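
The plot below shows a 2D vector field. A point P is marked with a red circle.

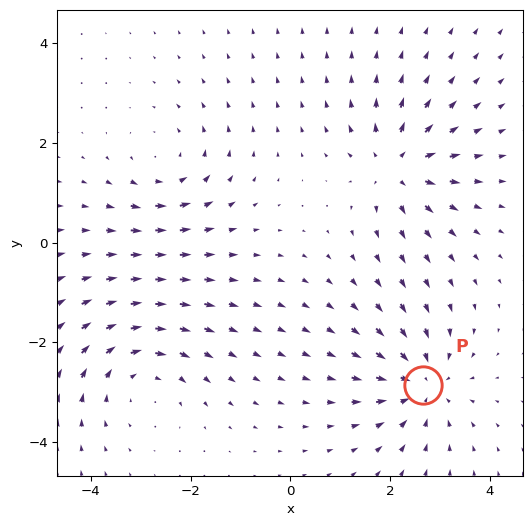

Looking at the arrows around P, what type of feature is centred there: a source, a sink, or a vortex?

sink

At P (2.7, -2.9) the arrows converge inward. Divergence about -4, curl ≈0 — negative divergence with near-zero curl is a sink.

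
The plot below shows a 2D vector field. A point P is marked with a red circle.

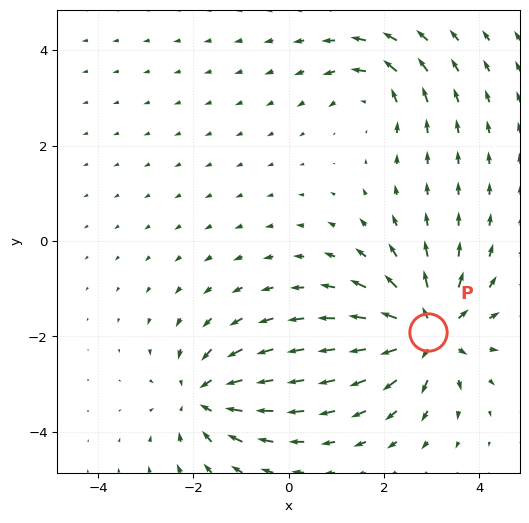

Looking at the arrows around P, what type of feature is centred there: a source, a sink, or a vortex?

source

At P (2.9, -1.9) the arrows spread outward. Divergence about +5, curl ≈0 — positive divergence with near-zero curl is a source.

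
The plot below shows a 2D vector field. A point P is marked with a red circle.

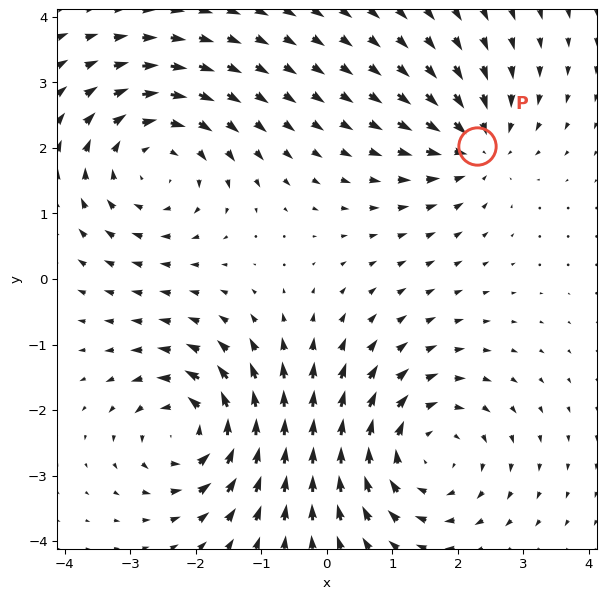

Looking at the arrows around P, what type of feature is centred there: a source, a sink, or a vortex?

sink

At P (2.3, 2.0) the arrows converge inward. Divergence about -4, curl ≈0 — negative divergence with near-zero curl is a sink.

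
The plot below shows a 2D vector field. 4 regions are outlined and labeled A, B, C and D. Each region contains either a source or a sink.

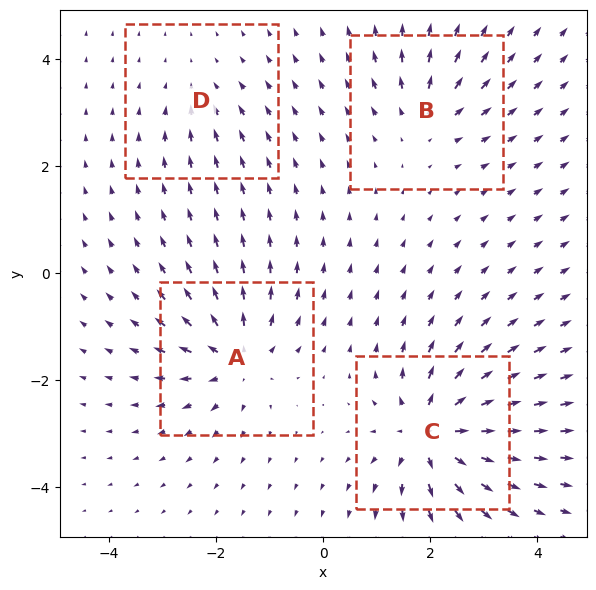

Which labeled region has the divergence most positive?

Divergence at each region's feature centre — A: about +6, B: about +4, C: about +8, D: about -3. Region C is most positive.

C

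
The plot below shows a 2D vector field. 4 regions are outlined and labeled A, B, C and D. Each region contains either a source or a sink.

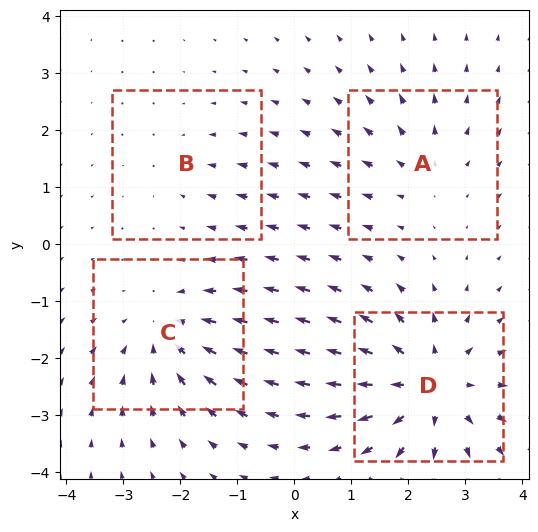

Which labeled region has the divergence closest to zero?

Divergence at each region's feature centre — A: about +3, B: about -2, C: about -4, D: about +6. Region B is closest to zero.

B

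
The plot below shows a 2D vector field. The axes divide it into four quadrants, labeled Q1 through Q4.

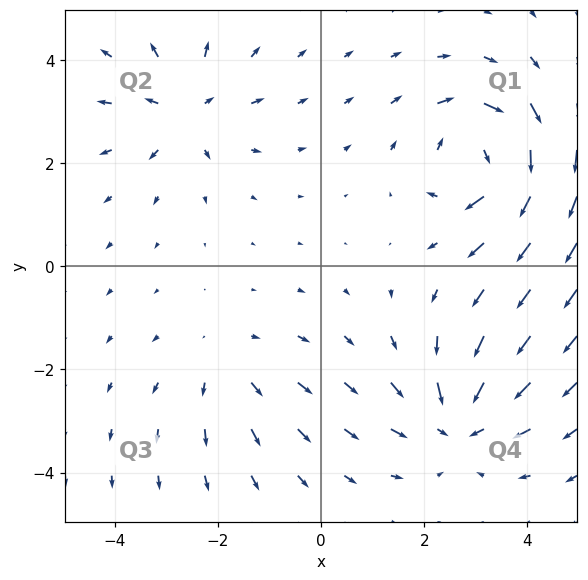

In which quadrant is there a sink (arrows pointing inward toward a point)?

The sink sits at approximately (2.7, -3.1), which lies in quadrant Q4. The divergence there is about -4, negative as expected for a sink.

Q4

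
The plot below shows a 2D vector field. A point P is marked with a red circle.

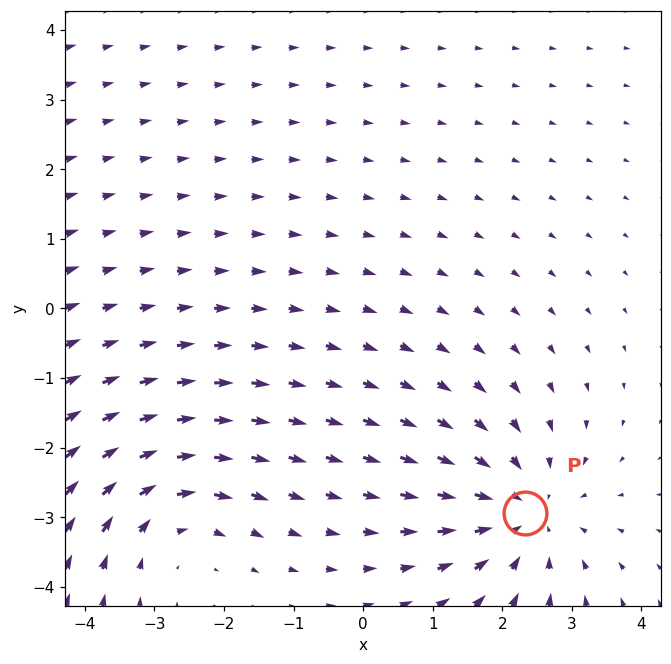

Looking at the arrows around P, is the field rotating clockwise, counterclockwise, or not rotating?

not rotating

Near P at (2.3, -2.9) the arrows show no circulation. The curl there is ≈0.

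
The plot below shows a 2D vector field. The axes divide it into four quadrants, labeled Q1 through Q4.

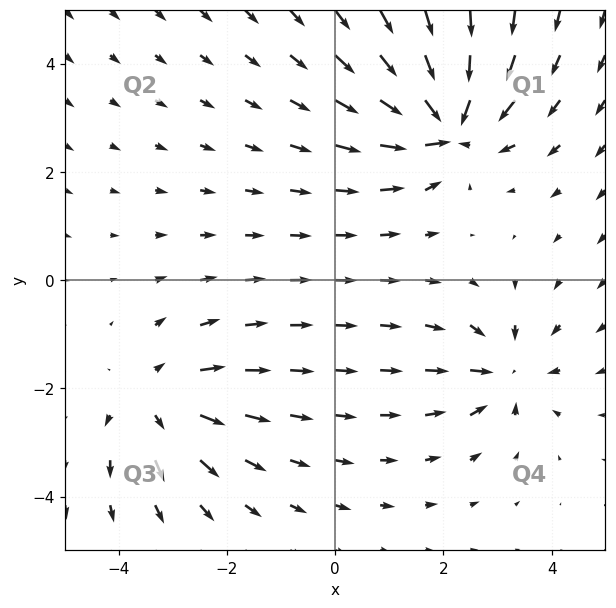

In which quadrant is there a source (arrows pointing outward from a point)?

The source sits at approximately (-3.3, -2.2), which lies in quadrant Q3. The divergence there is about +3, positive as expected for a source.

Q3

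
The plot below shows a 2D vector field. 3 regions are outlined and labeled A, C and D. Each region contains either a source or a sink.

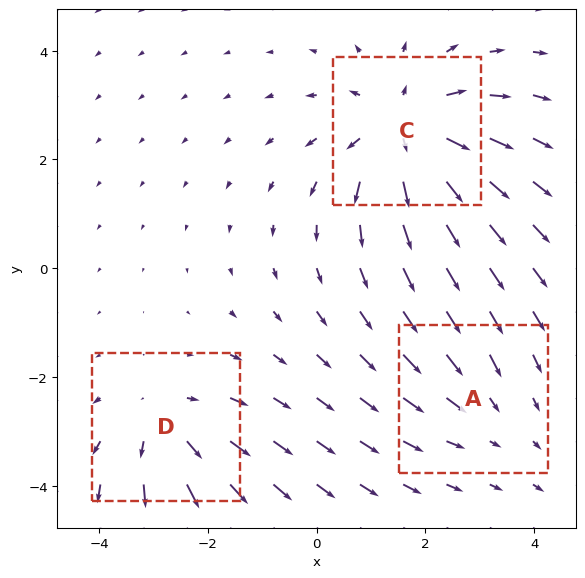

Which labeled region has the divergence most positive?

C

Divergence at each region's feature centre — A: about -2, C: about +5, D: about +3. Region C is most positive.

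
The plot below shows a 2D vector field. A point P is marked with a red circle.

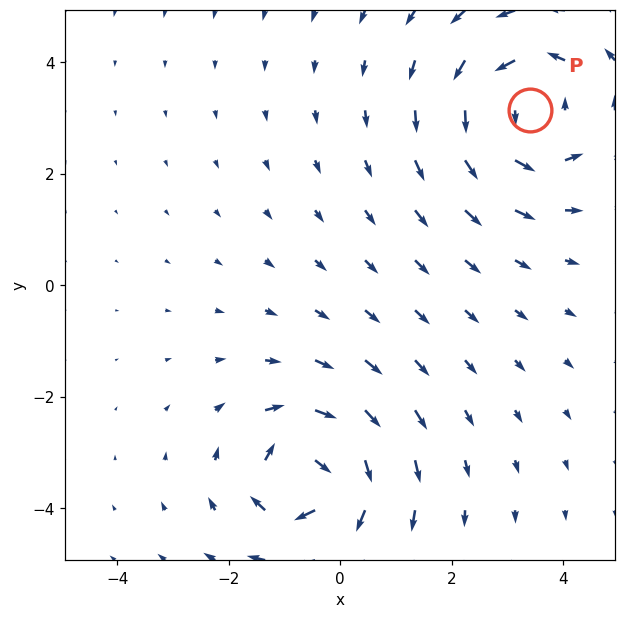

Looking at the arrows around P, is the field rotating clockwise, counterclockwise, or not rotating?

Near P at (3.4, 3.1) the arrows circulate counterclockwise. The curl (z-component) there is about +4; positive curl means counterclockwise rotation.

counterclockwise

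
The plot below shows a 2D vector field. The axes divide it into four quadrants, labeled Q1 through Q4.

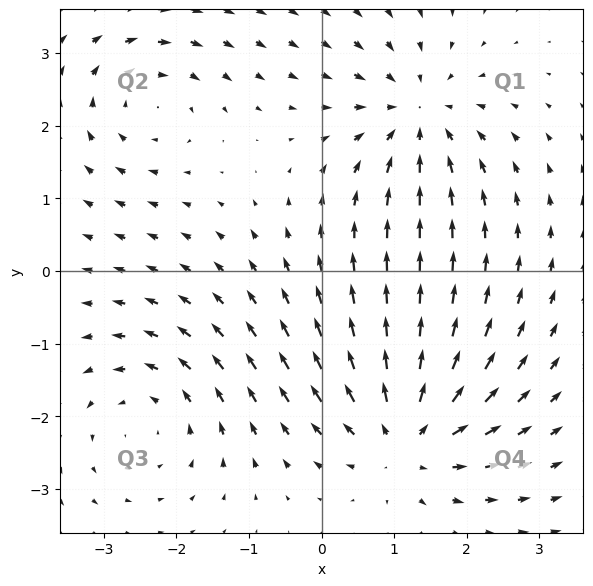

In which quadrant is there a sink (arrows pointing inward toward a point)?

Q1

The sink sits at approximately (1.3, 2.1), which lies in quadrant Q1. The divergence there is about -4, negative as expected for a sink.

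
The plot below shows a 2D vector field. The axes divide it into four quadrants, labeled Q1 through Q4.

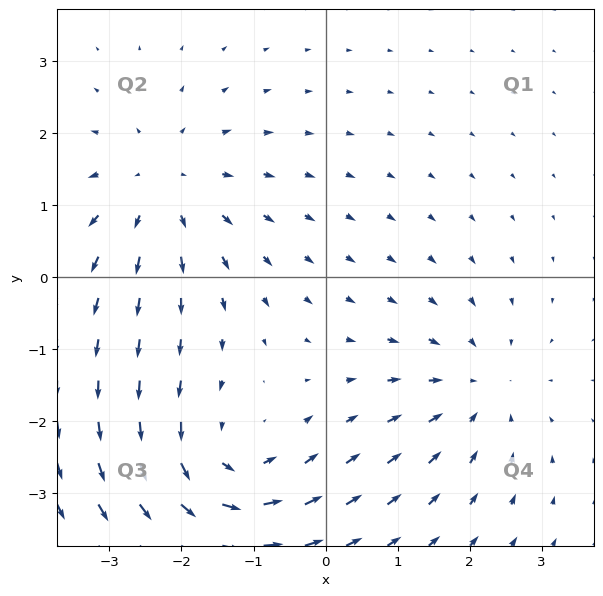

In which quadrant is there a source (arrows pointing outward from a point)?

The source sits at approximately (-2.3, 1.3), which lies in quadrant Q2. The divergence there is about +3, positive as expected for a source.

Q2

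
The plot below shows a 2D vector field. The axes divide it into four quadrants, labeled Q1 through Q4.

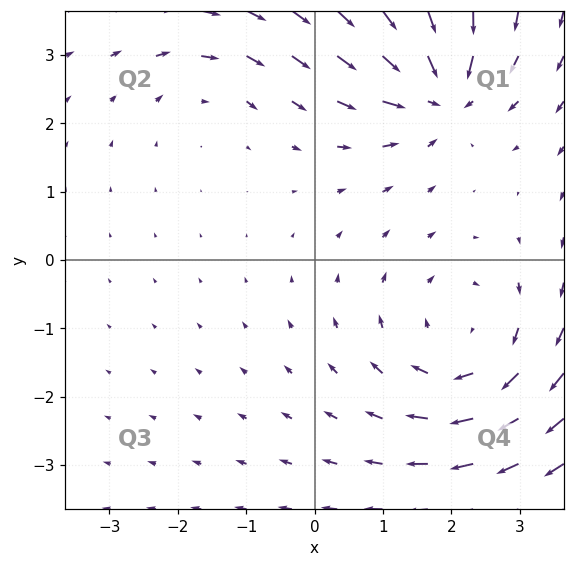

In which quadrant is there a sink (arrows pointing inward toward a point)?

Q1

The sink sits at approximately (1.8, 2.5), which lies in quadrant Q1. The divergence there is about -6, negative as expected for a sink.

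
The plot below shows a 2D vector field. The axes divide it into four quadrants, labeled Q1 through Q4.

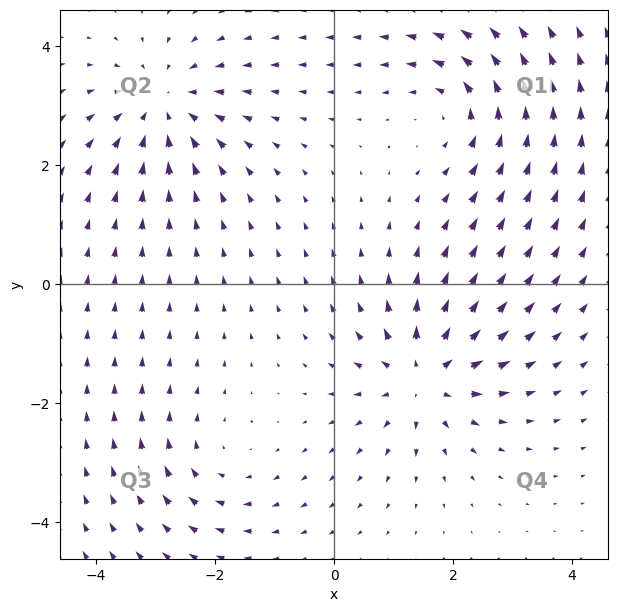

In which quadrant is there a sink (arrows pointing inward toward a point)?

Q2

The sink sits at approximately (-2.9, 3.0), which lies in quadrant Q2. The divergence there is about -4, negative as expected for a sink.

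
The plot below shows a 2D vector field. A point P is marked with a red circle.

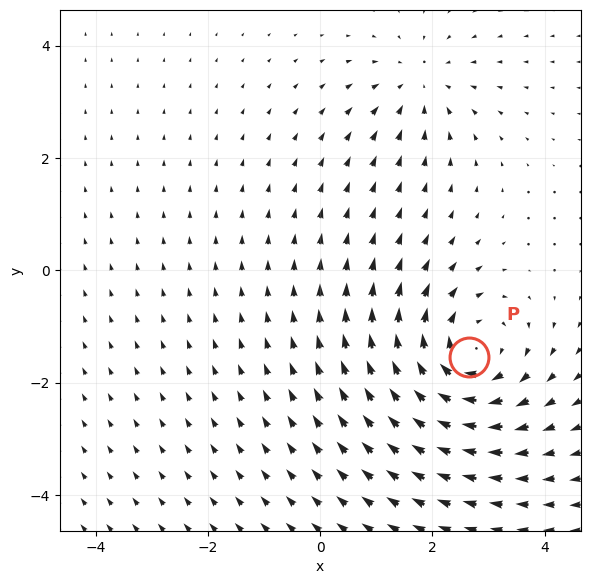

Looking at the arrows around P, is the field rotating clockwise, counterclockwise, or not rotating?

clockwise

Near P at (2.7, -1.5) the arrows circulate clockwise. The curl (z-component) there is about -5; negative curl means clockwise rotation.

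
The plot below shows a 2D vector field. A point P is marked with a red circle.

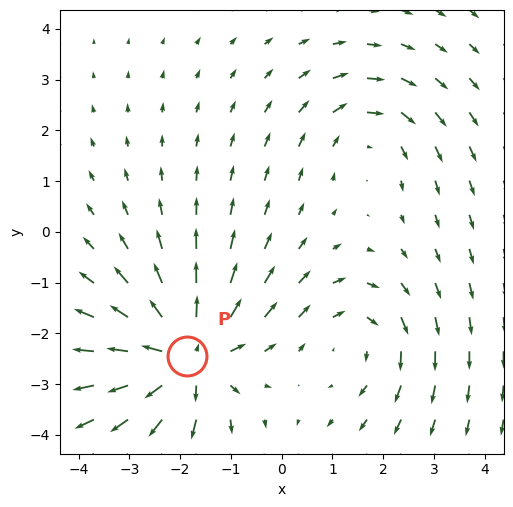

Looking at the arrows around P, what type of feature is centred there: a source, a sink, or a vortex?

At P (-1.9, -2.4) the arrows spread outward. Divergence about +5, curl ≈0 — positive divergence with near-zero curl is a source.

source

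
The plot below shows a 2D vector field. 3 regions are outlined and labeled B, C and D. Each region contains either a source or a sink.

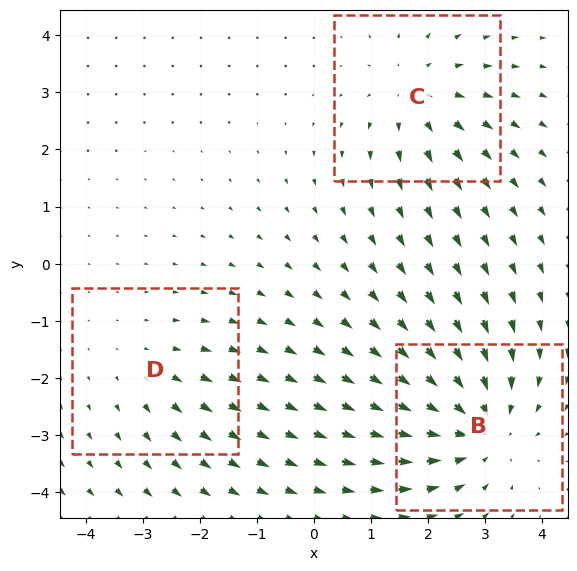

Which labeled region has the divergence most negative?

Divergence at each region's feature centre — B: about -4, C: about +3, D: about +2. Region B is most negative.

B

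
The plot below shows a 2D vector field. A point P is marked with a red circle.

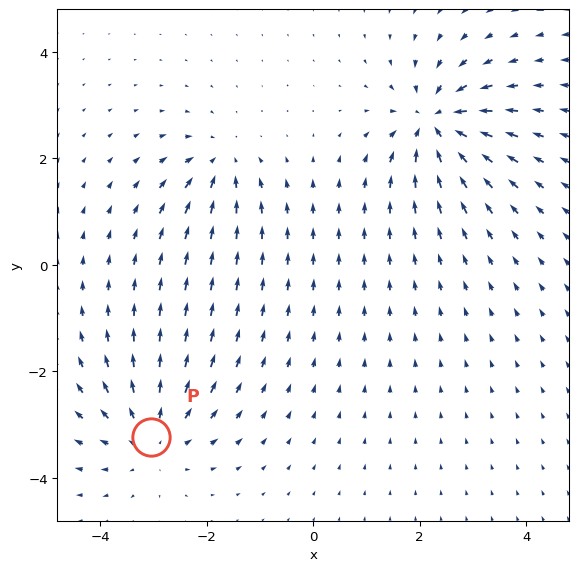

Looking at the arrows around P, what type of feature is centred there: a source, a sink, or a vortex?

At P (-3.0, -3.2) the arrows spread outward. Divergence about +4, curl ≈0 — positive divergence with near-zero curl is a source.

source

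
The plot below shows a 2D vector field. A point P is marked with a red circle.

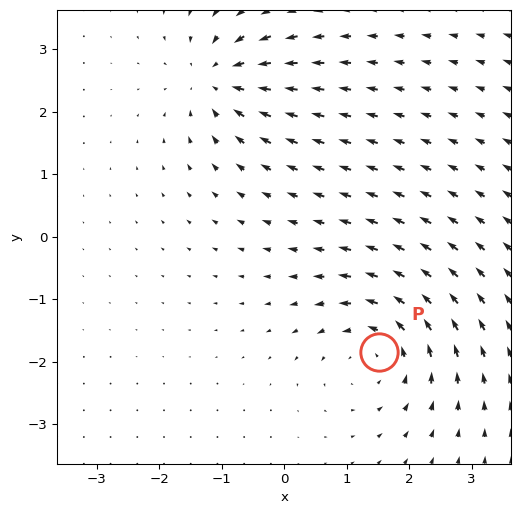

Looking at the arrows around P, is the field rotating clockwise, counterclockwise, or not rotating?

Near P at (1.5, -1.8) the arrows circulate counterclockwise. The curl (z-component) there is about +4; positive curl means counterclockwise rotation.

counterclockwise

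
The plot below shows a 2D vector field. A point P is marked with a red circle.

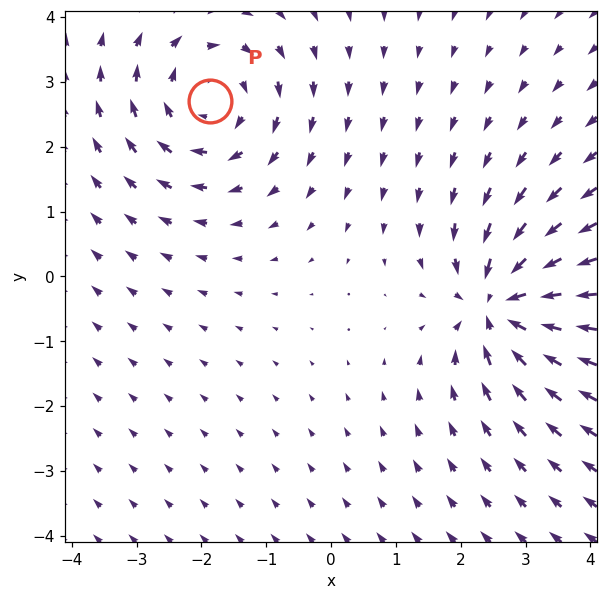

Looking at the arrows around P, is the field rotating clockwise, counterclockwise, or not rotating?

Near P at (-1.9, 2.7) the arrows circulate clockwise. The curl (z-component) there is about -2; negative curl means clockwise rotation.

clockwise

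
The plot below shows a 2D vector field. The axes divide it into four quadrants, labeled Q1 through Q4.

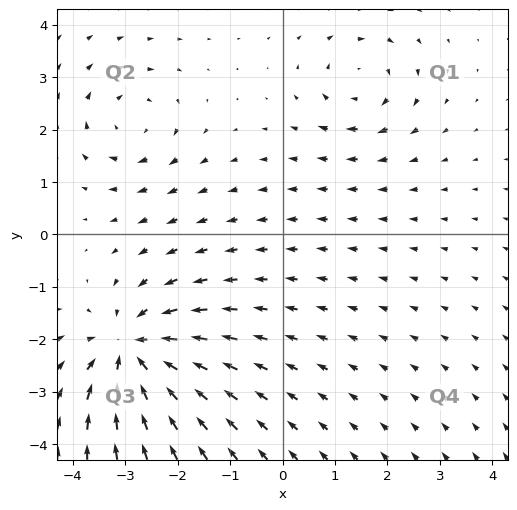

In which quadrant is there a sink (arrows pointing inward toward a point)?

The sink sits at approximately (-2.8, -2.2), which lies in quadrant Q3. The divergence there is about -5, negative as expected for a sink.

Q3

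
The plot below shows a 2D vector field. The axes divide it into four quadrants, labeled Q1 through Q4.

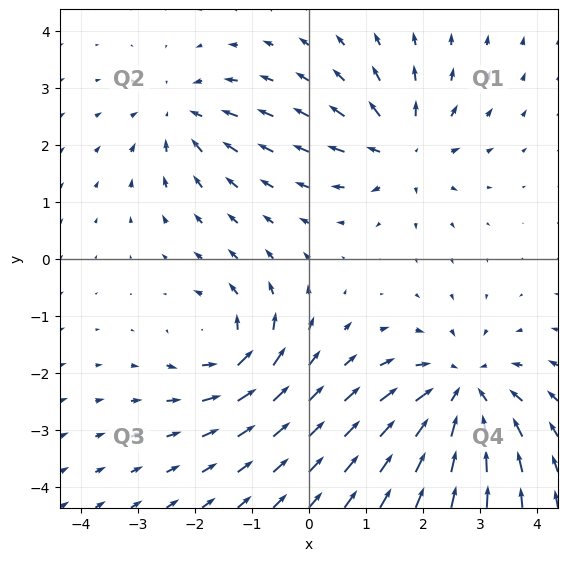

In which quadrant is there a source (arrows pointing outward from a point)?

Q1

The source sits at approximately (1.7, 1.9), which lies in quadrant Q1. The divergence there is about +4, positive as expected for a source.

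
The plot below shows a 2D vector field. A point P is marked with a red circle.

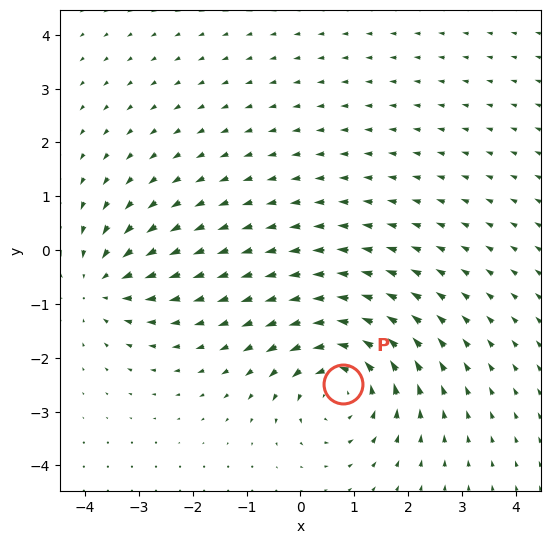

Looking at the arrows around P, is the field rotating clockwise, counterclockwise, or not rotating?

counterclockwise

Near P at (0.8, -2.5) the arrows circulate counterclockwise. The curl (z-component) there is about +5; positive curl means counterclockwise rotation.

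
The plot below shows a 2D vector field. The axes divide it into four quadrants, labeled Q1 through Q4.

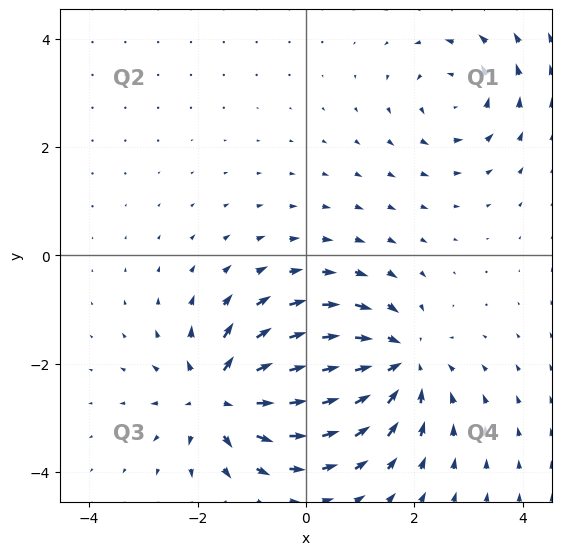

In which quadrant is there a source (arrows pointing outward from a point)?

Q3

The source sits at approximately (-1.5, -2.6), which lies in quadrant Q3. The divergence there is about +6, positive as expected for a source.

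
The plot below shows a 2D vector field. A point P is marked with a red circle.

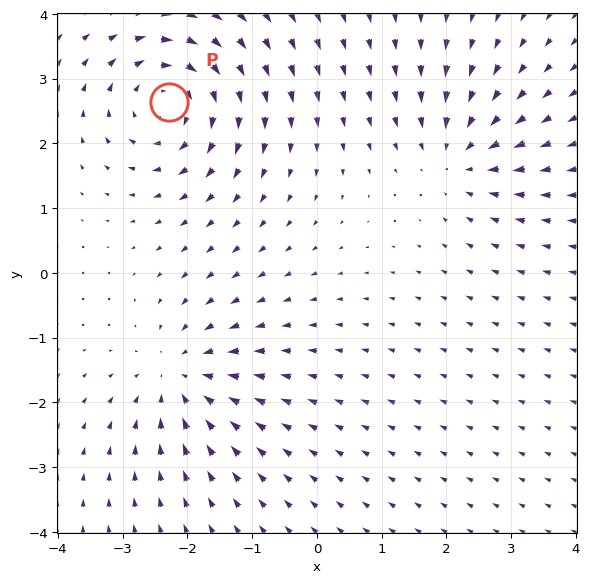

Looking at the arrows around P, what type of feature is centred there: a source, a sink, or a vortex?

At P (-2.3, 2.6) the arrows circulate clockwise. Divergence ≈0, curl about -5 — near-zero divergence with nonzero curl is a vortex.

vortex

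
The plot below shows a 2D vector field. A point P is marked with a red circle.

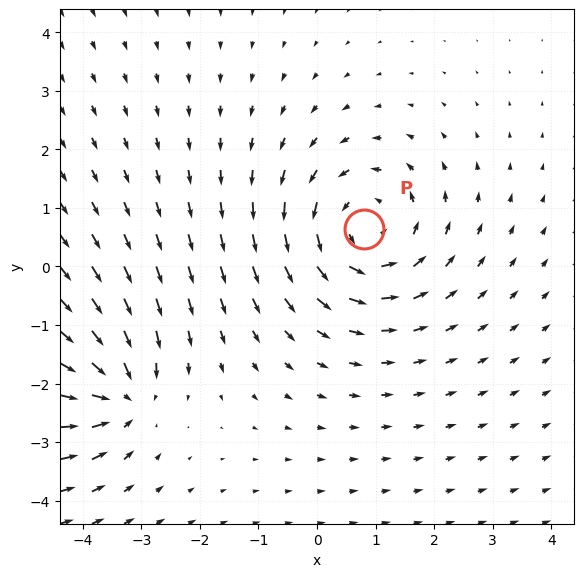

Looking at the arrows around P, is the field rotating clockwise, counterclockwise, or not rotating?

Near P at (0.8, 0.6) the arrows circulate counterclockwise. The curl (z-component) there is about +4; positive curl means counterclockwise rotation.

counterclockwise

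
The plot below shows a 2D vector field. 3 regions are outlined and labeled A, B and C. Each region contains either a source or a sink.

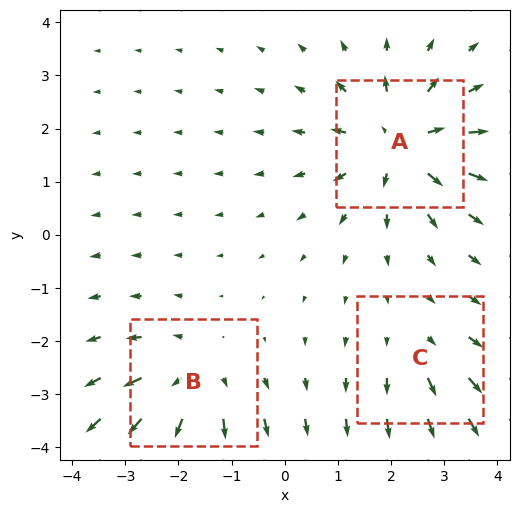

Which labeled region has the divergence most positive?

Divergence at each region's feature centre — A: about +5, B: about +3, C: about +2. Region A is most positive.

A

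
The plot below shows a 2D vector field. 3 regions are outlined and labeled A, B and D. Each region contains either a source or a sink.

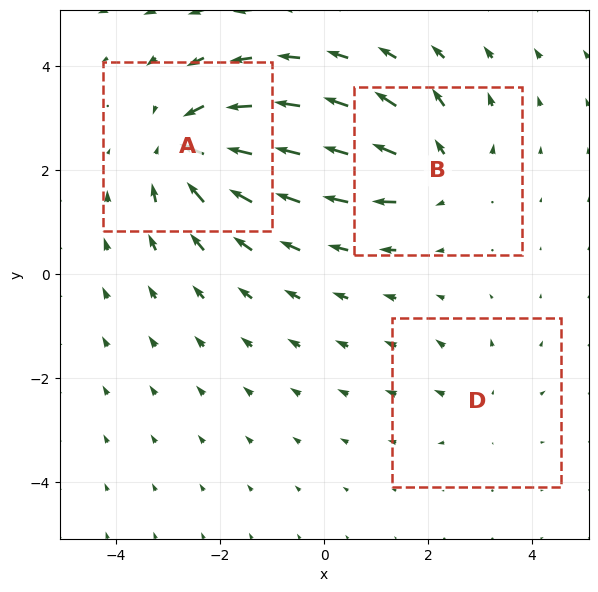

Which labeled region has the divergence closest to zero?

Divergence at each region's feature centre — A: about -5, B: about +4, D: about +2. Region D is closest to zero.

D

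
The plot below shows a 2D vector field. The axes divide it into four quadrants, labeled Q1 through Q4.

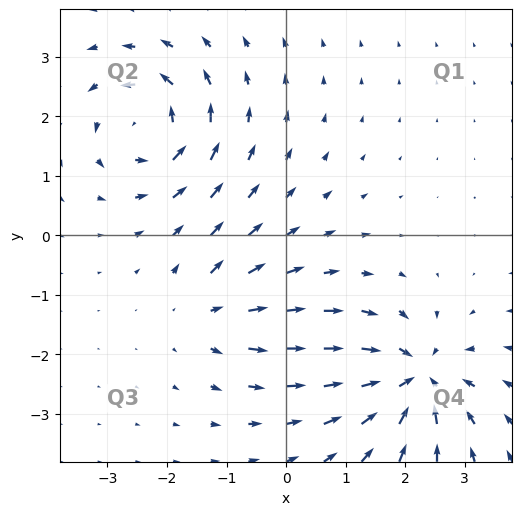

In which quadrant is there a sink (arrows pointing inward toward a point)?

Q4

The sink sits at approximately (2.2, -2.4), which lies in quadrant Q4. The divergence there is about -7, negative as expected for a sink.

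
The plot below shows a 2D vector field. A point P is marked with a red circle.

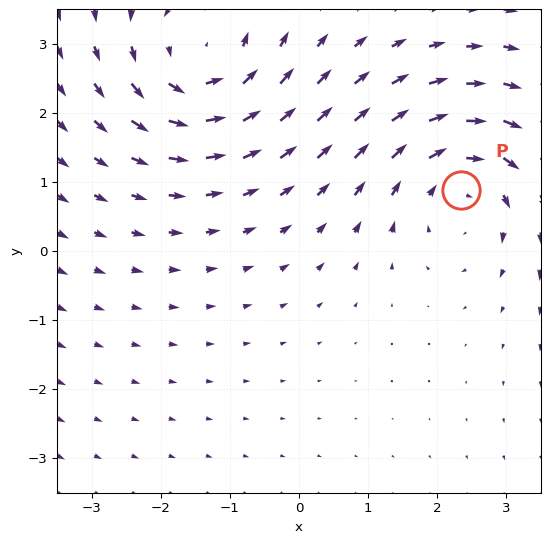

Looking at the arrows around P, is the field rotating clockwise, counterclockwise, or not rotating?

clockwise

Near P at (2.4, 0.9) the arrows circulate clockwise. The curl (z-component) there is about -2; negative curl means clockwise rotation.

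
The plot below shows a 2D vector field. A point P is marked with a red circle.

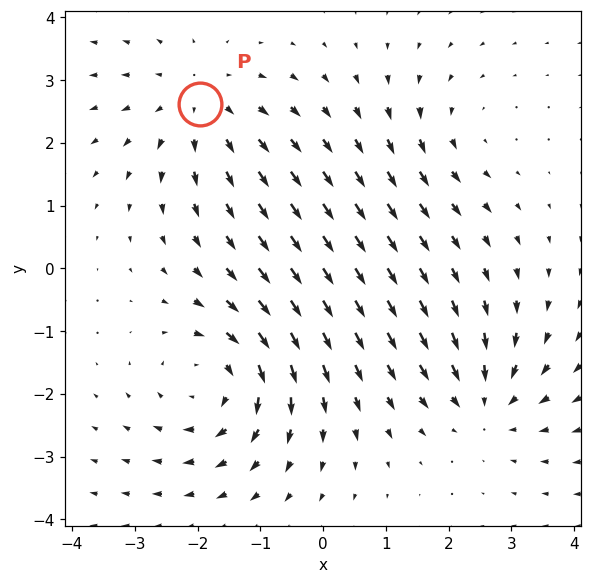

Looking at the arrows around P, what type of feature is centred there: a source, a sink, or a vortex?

At P (-2.0, 2.6) the arrows spread outward. Divergence about +3, curl ≈0 — positive divergence with near-zero curl is a source.

source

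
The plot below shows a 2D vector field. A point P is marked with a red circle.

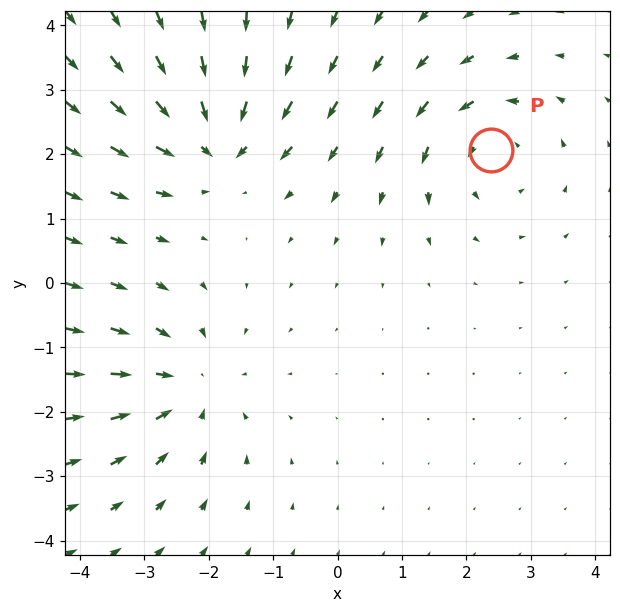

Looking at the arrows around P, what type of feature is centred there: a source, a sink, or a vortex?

vortex

At P (2.4, 2.1) the arrows circulate counterclockwise. Divergence ≈0, curl about +3 — near-zero divergence with nonzero curl is a vortex.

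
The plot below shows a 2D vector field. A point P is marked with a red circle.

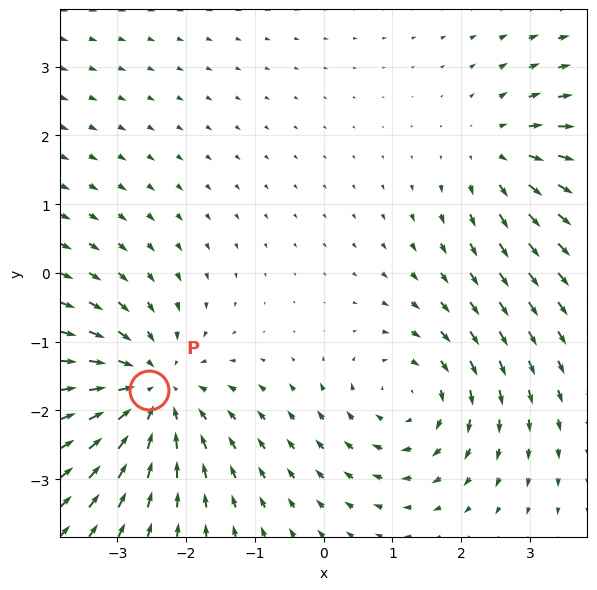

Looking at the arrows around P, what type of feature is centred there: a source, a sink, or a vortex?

At P (-2.5, -1.7) the arrows converge inward. Divergence about -4, curl ≈0 — negative divergence with near-zero curl is a sink.

sink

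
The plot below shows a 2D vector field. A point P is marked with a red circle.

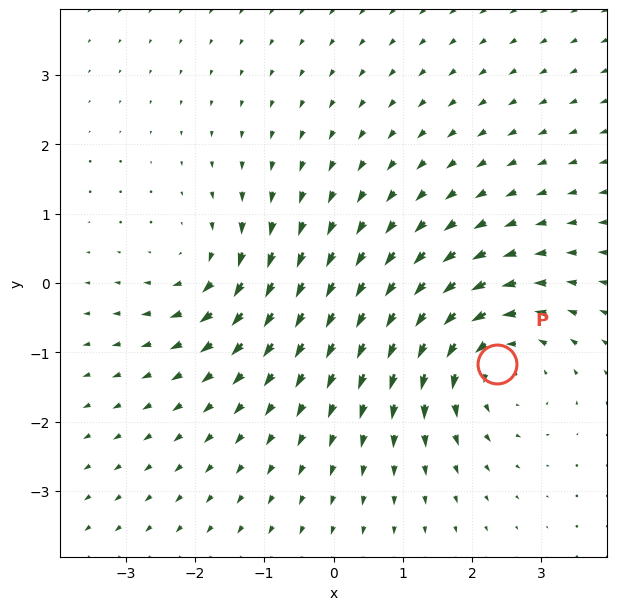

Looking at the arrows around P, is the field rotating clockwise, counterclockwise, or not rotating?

counterclockwise

Near P at (2.4, -1.2) the arrows circulate counterclockwise. The curl (z-component) there is about +5; positive curl means counterclockwise rotation.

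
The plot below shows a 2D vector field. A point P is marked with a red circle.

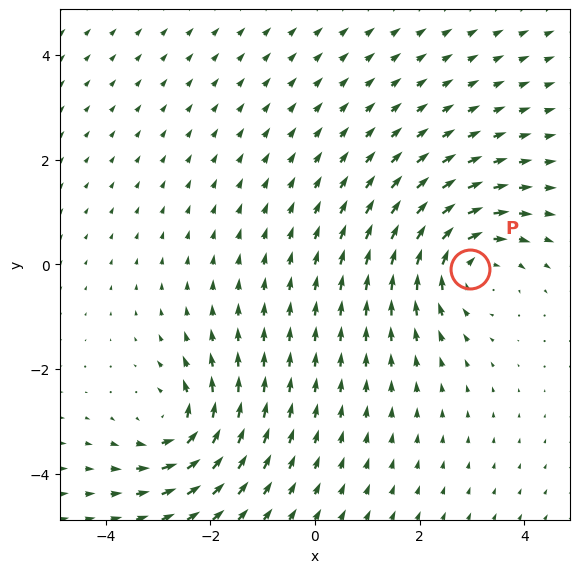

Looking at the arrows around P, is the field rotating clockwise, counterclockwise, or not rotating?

clockwise

Near P at (3.0, -0.1) the arrows circulate clockwise. The curl (z-component) there is about -4; negative curl means clockwise rotation.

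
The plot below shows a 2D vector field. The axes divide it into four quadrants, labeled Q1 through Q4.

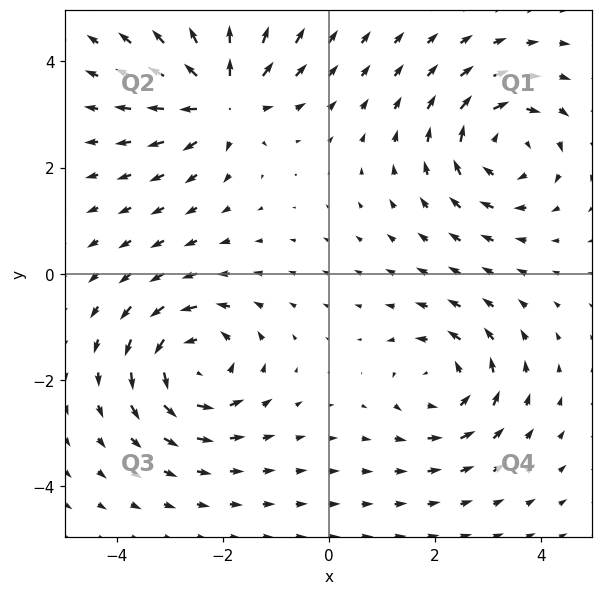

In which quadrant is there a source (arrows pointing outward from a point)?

Q2

The source sits at approximately (-2.0, 3.3), which lies in quadrant Q2. The divergence there is about +6, positive as expected for a source.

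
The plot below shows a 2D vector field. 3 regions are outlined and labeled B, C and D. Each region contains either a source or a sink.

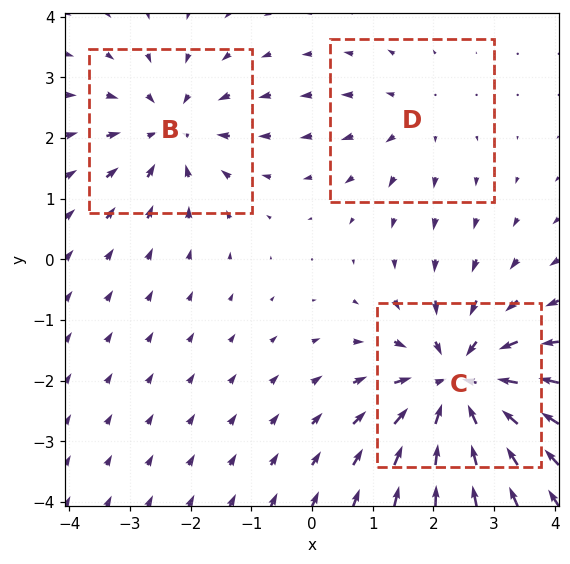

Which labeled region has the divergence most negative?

C

Divergence at each region's feature centre — B: about -3, C: about -5, D: about +2. Region C is most negative.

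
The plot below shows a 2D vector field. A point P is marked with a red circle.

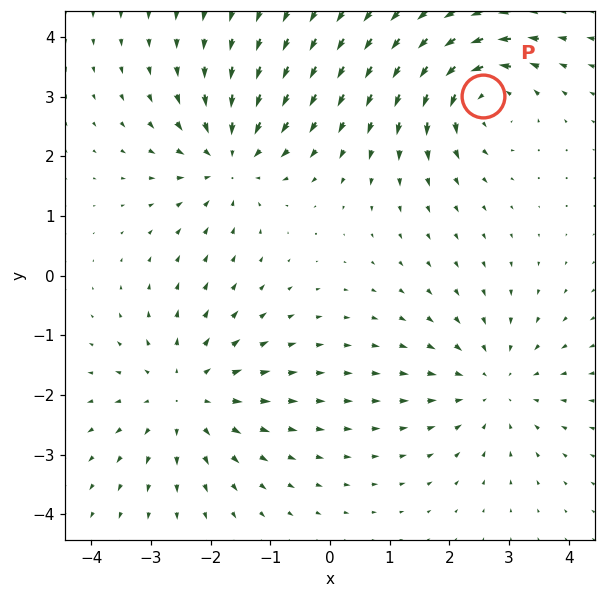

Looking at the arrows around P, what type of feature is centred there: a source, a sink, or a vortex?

At P (2.6, 3.0) the arrows circulate counterclockwise. Divergence ≈0, curl about +6 — near-zero divergence with nonzero curl is a vortex.

vortex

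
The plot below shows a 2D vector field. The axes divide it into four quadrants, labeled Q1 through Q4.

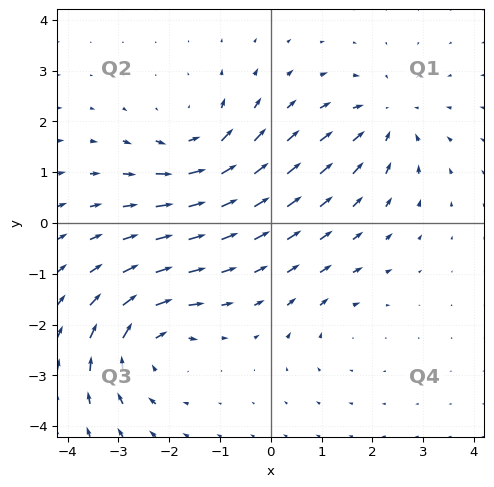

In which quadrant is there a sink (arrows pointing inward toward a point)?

The sink sits at approximately (2.3, 2.0), which lies in quadrant Q1. The divergence there is about -4, negative as expected for a sink.

Q1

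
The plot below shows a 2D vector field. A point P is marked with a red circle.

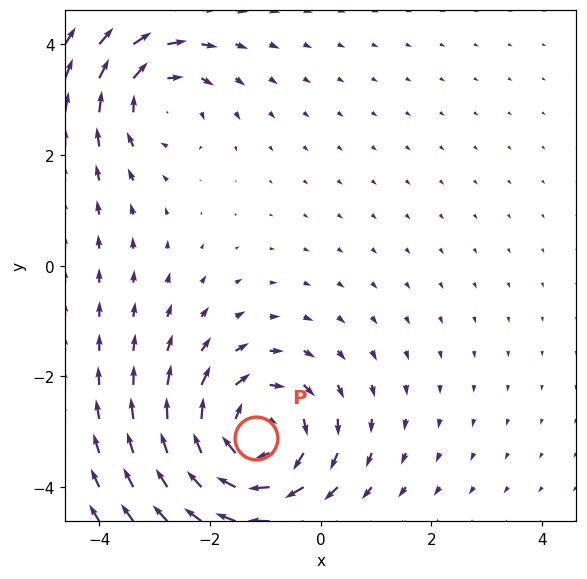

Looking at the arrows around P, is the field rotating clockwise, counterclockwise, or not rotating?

Near P at (-1.2, -3.1) the arrows circulate clockwise. The curl (z-component) there is about -4; negative curl means clockwise rotation.

clockwise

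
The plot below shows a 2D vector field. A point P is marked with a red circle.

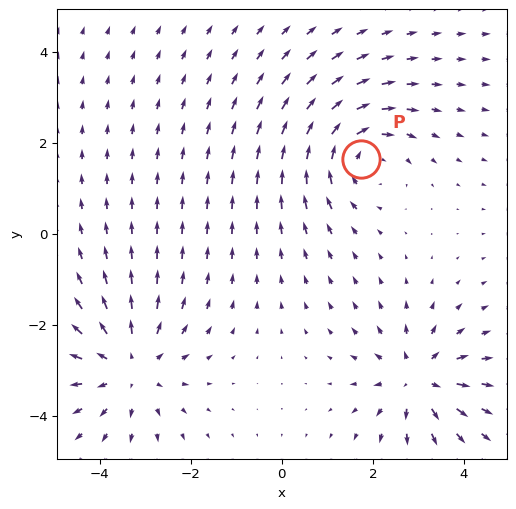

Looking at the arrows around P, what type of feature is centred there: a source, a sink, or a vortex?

vortex

At P (1.7, 1.6) the arrows circulate clockwise. Divergence ≈0, curl about -4 — near-zero divergence with nonzero curl is a vortex.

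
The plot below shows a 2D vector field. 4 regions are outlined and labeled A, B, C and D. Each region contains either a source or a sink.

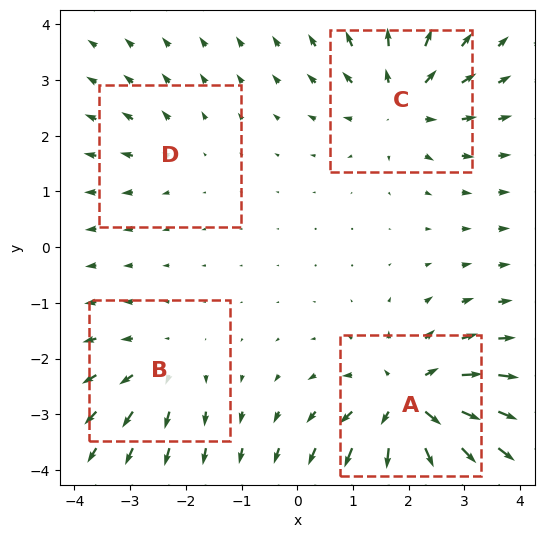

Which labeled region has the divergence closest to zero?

D

Divergence at each region's feature centre — A: about +8, B: about +4, C: about +6, D: about +2. Region D is closest to zero.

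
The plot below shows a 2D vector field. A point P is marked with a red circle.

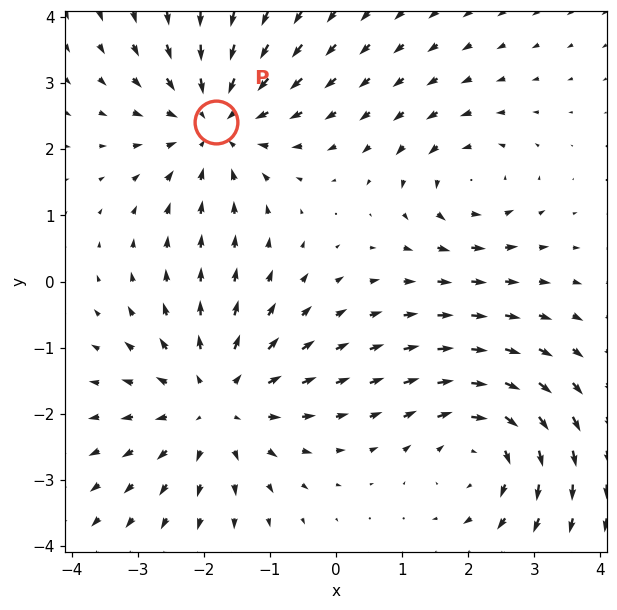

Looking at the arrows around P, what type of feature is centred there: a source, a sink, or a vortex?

At P (-1.8, 2.4) the arrows converge inward. Divergence about -4, curl ≈0 — negative divergence with near-zero curl is a sink.

sink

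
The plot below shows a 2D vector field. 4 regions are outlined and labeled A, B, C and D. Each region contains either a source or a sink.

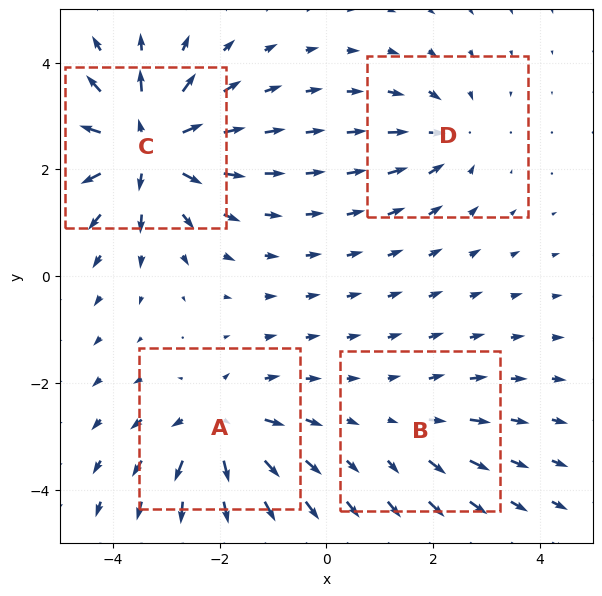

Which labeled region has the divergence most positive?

C

Divergence at each region's feature centre — A: about +5, B: about +2, C: about +8, D: about -4. Region C is most positive.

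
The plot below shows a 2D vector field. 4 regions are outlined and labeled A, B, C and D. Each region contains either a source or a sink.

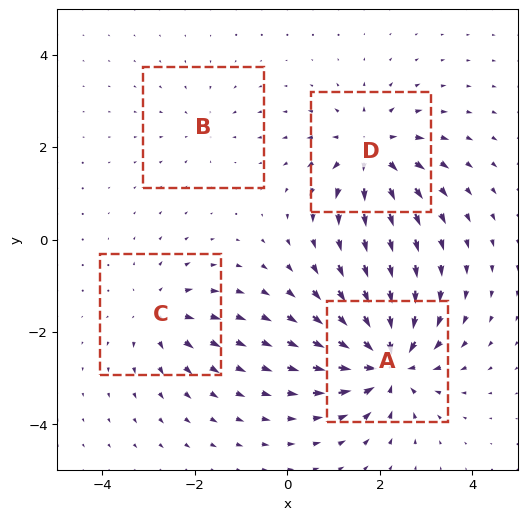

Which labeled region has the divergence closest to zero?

Divergence at each region's feature centre — A: about -8, B: about -2, C: about +4, D: about +6. Region B is closest to zero.

B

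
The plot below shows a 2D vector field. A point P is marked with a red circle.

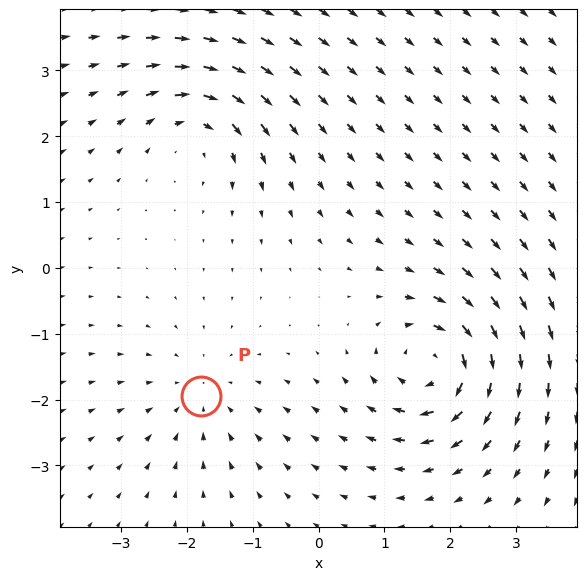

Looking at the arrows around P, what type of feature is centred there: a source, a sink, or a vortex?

At P (-1.8, -1.9) the arrows converge inward. Divergence about -3, curl ≈0 — negative divergence with near-zero curl is a sink.

sink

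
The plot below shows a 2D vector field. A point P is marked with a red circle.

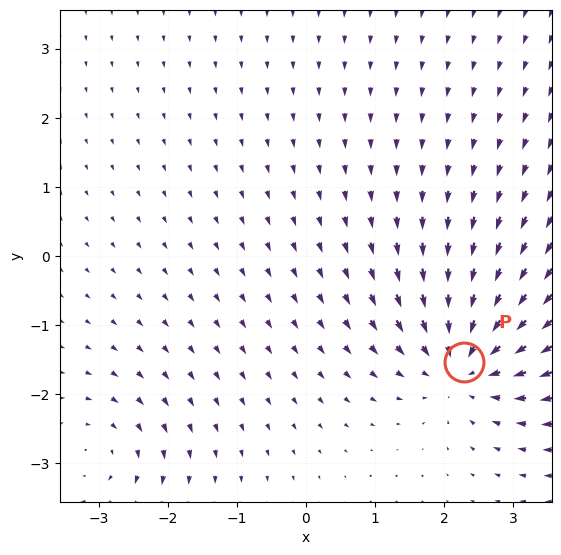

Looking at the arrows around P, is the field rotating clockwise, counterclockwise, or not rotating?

Near P at (2.3, -1.5) the arrows show no circulation. The curl there is ≈0.

not rotating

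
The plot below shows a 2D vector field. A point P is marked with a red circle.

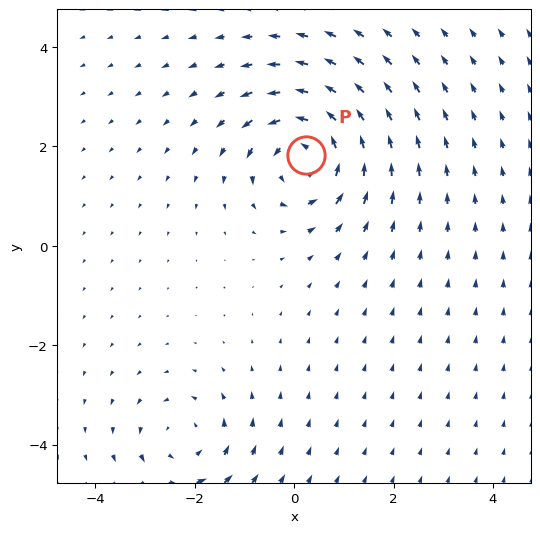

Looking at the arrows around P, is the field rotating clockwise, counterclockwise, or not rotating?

Near P at (0.2, 1.8) the arrows circulate counterclockwise. The curl (z-component) there is about +5; positive curl means counterclockwise rotation.

counterclockwise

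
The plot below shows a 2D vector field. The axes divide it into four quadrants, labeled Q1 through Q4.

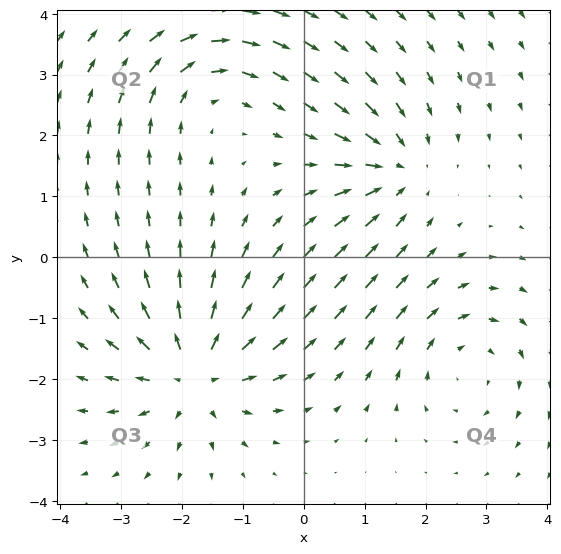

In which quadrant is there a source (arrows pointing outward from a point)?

The source sits at approximately (-1.8, -1.9), which lies in quadrant Q3. The divergence there is about +5, positive as expected for a source.

Q3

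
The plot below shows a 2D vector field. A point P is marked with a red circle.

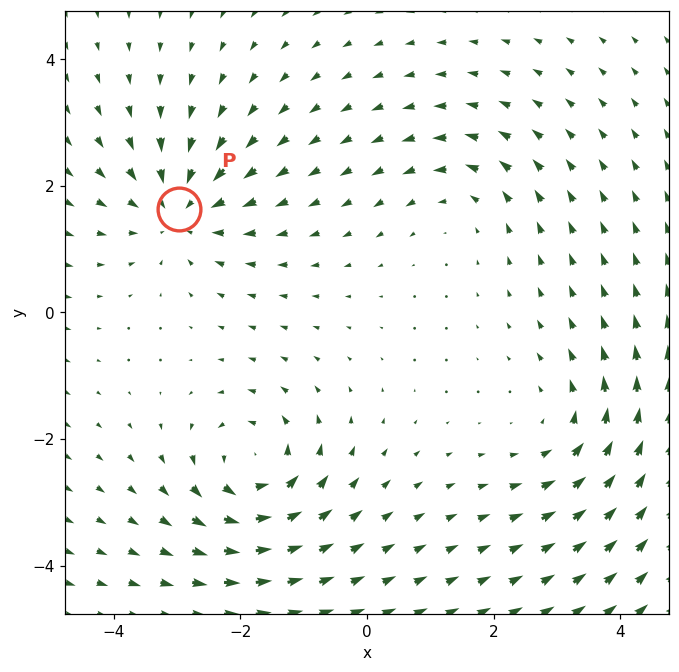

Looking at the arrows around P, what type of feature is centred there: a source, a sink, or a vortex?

sink

At P (-3.0, 1.6) the arrows converge inward. Divergence about -4, curl ≈0 — negative divergence with near-zero curl is a sink.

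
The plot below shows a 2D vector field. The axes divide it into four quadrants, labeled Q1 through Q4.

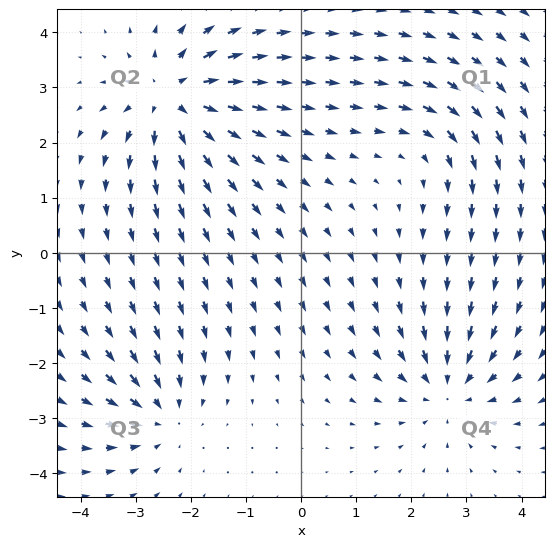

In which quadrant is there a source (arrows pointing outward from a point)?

Q2

The source sits at approximately (-2.3, 2.8), which lies in quadrant Q2. The divergence there is about +5, positive as expected for a source.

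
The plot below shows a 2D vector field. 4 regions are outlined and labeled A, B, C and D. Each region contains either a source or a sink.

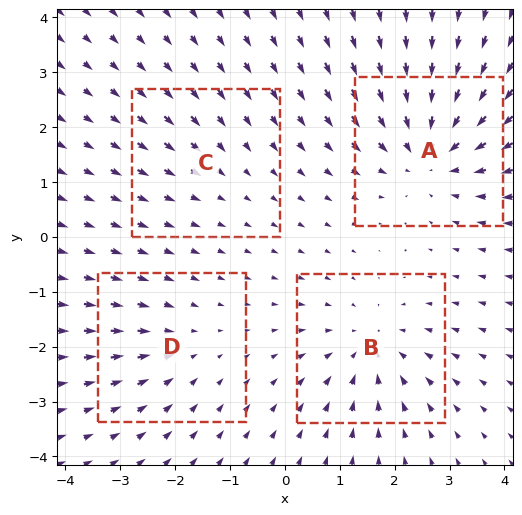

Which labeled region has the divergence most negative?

Divergence at each region's feature centre — A: about -6, B: about -4, C: about -2, D: about -3. Region A is most negative.

A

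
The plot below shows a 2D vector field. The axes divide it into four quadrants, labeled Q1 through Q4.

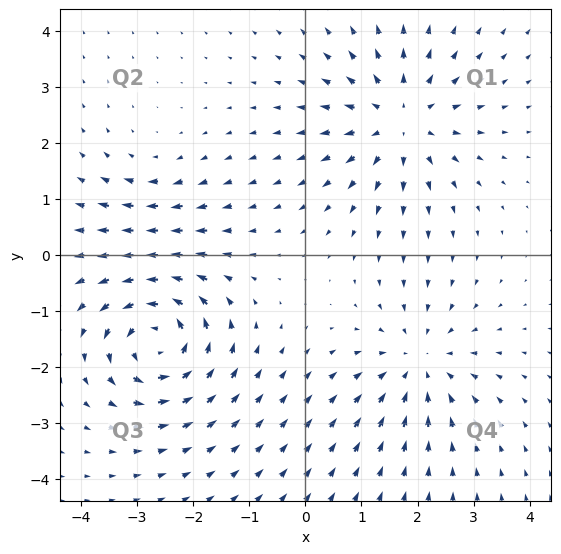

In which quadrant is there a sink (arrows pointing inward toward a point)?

The sink sits at approximately (2.0, -1.9), which lies in quadrant Q4. The divergence there is about -4, negative as expected for a sink.

Q4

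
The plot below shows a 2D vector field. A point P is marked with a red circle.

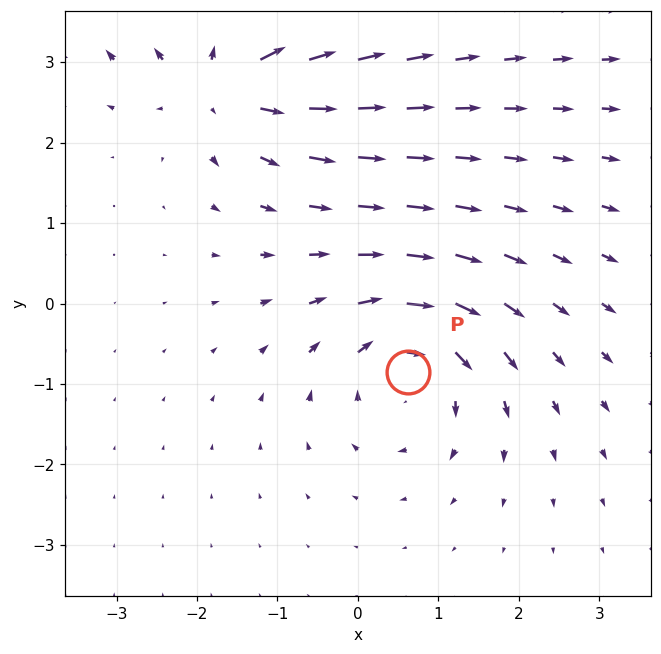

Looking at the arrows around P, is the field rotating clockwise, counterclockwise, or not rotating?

clockwise

Near P at (0.6, -0.8) the arrows circulate clockwise. The curl (z-component) there is about -4; negative curl means clockwise rotation.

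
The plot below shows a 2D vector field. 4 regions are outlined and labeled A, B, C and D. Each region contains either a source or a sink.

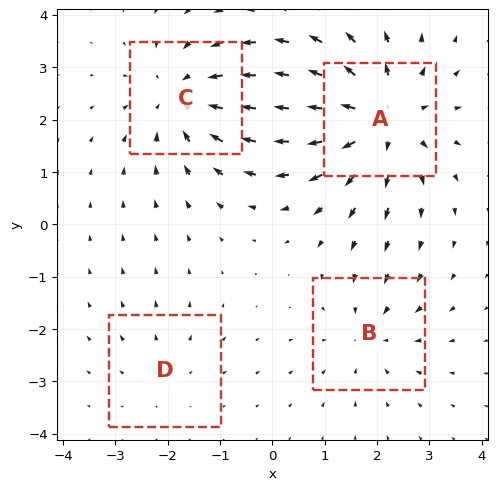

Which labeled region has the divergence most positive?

A

Divergence at each region's feature centre — A: about +6, B: about -3, C: about -5, D: about +2. Region A is most positive.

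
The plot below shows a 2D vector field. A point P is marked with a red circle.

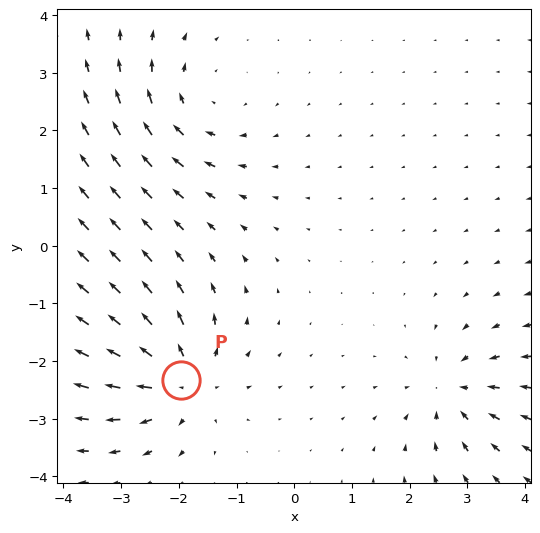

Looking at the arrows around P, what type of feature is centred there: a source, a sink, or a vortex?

At P (-2.0, -2.3) the arrows spread outward. Divergence about +4, curl ≈0 — positive divergence with near-zero curl is a source.

source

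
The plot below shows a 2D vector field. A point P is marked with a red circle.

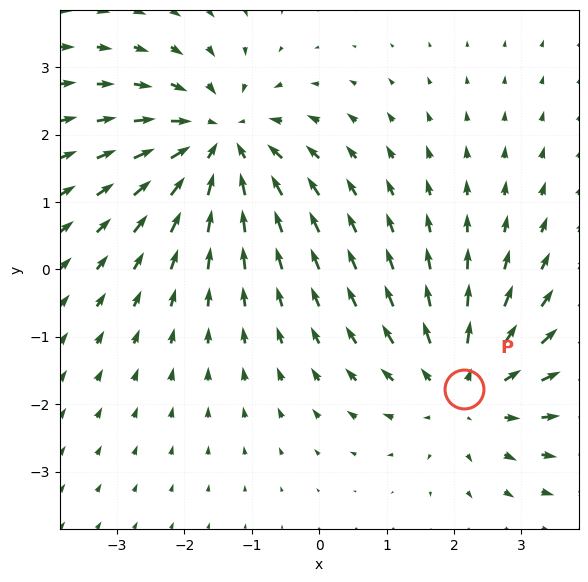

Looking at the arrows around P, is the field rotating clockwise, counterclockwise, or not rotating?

Near P at (2.2, -1.8) the arrows show no circulation. The curl there is ≈0.

not rotating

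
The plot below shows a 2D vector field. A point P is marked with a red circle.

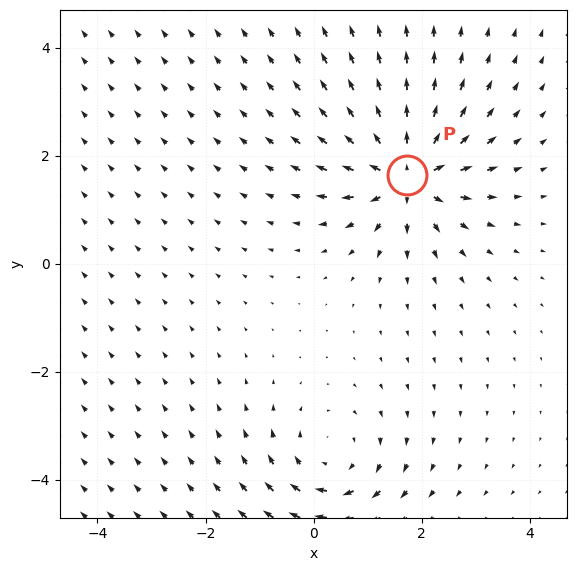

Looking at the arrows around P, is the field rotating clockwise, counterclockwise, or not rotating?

Near P at (1.7, 1.6) the arrows show no circulation. The curl there is ≈0.

not rotating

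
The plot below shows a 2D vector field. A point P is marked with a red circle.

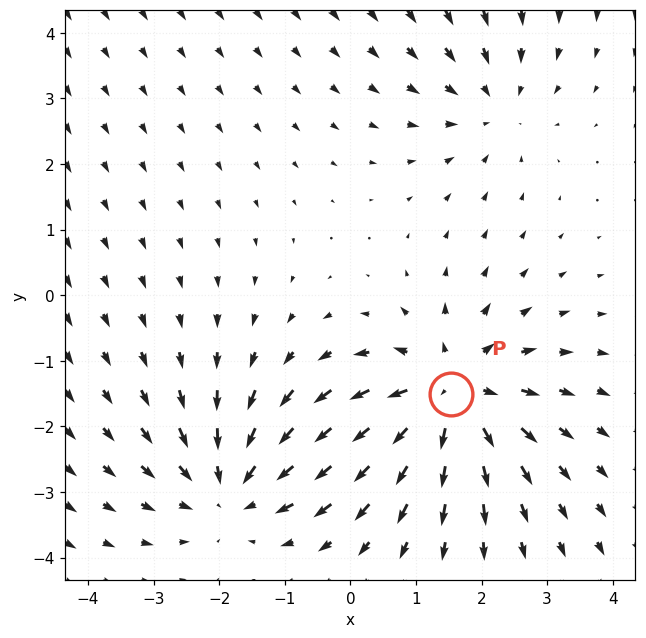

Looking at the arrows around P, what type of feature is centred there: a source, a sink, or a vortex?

source

At P (1.5, -1.5) the arrows spread outward. Divergence about +5, curl ≈0 — positive divergence with near-zero curl is a source.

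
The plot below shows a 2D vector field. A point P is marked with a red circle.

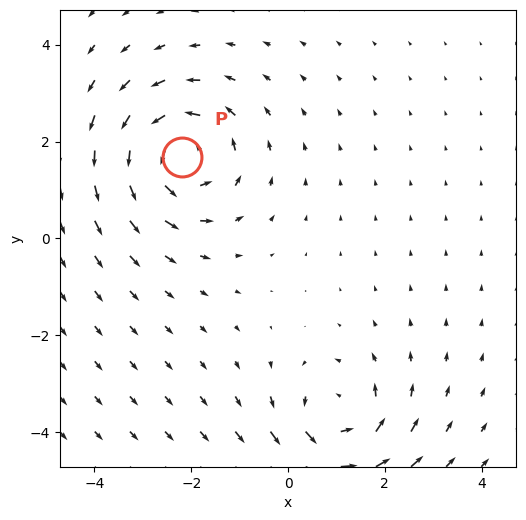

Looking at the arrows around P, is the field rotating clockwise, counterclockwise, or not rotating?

counterclockwise

Near P at (-2.2, 1.7) the arrows circulate counterclockwise. The curl (z-component) there is about +5; positive curl means counterclockwise rotation.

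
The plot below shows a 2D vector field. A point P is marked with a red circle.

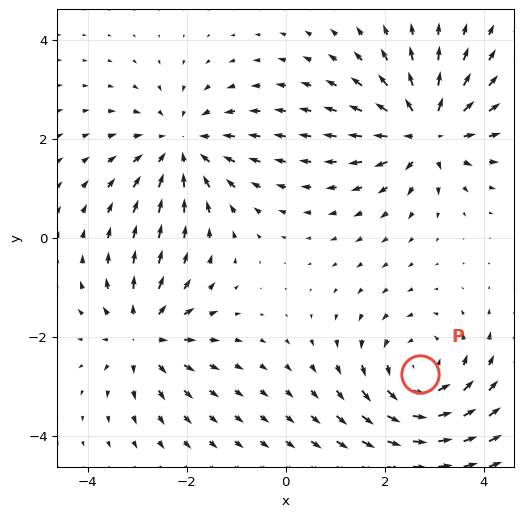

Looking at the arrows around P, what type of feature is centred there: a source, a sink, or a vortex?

At P (2.7, -2.7) the arrows circulate counterclockwise. Divergence ≈0, curl about +3 — near-zero divergence with nonzero curl is a vortex.

vortex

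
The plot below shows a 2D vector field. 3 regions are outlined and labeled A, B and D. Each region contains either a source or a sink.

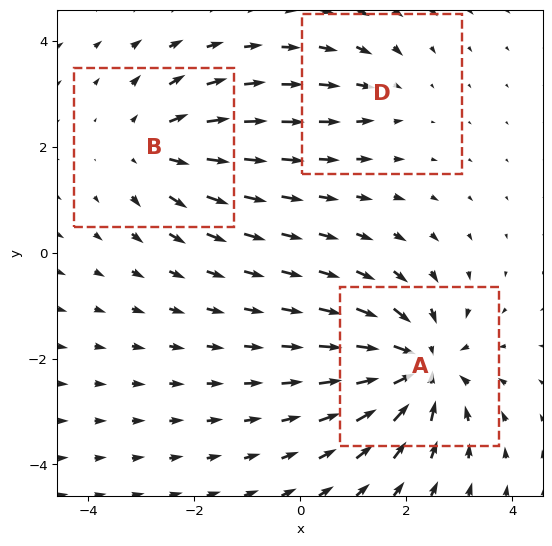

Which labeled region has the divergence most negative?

A

Divergence at each region's feature centre — A: about -5, B: about +3, D: about -2. Region A is most negative.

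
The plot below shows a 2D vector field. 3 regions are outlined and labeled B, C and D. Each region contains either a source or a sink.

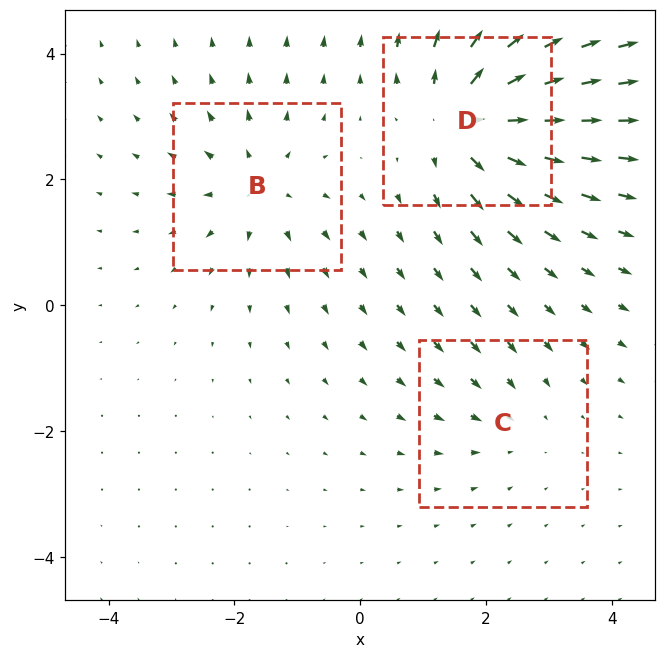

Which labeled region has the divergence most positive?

Divergence at each region's feature centre — B: about +3, C: about -2, D: about +6. Region D is most positive.

D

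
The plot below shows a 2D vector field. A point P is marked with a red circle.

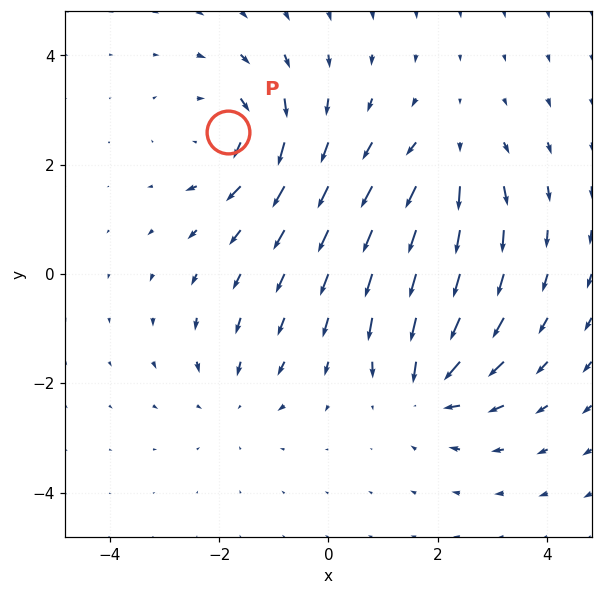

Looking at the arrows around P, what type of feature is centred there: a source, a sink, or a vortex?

vortex

At P (-1.8, 2.6) the arrows circulate clockwise. Divergence ≈0, curl about -5 — near-zero divergence with nonzero curl is a vortex.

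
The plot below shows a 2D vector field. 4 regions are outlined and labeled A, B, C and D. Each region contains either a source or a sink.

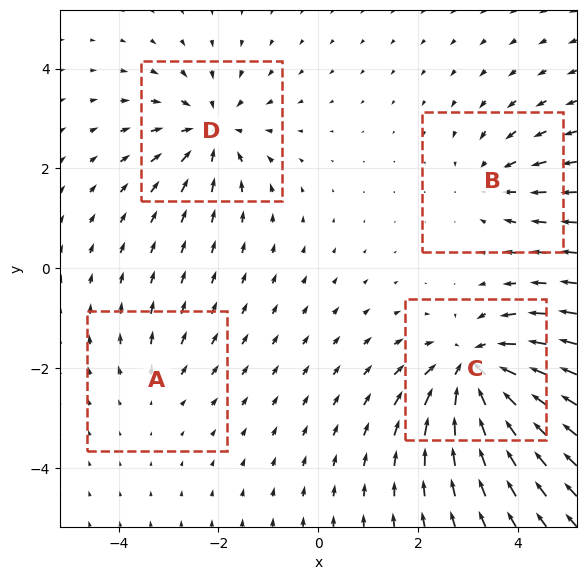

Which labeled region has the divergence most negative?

C

Divergence at each region's feature centre — A: about +2, B: about -3, C: about -7, D: about -5. Region C is most negative.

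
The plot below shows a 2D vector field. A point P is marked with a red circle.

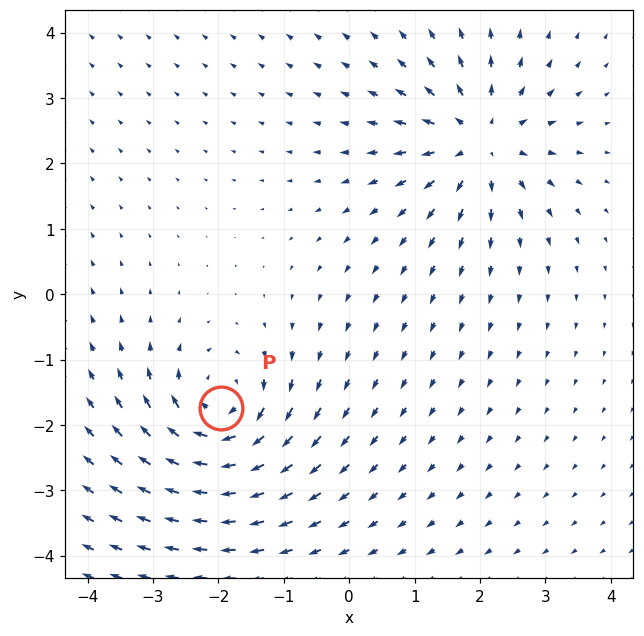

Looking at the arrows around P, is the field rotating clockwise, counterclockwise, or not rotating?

clockwise

Near P at (-2.0, -1.7) the arrows circulate clockwise. The curl (z-component) there is about -4; negative curl means clockwise rotation.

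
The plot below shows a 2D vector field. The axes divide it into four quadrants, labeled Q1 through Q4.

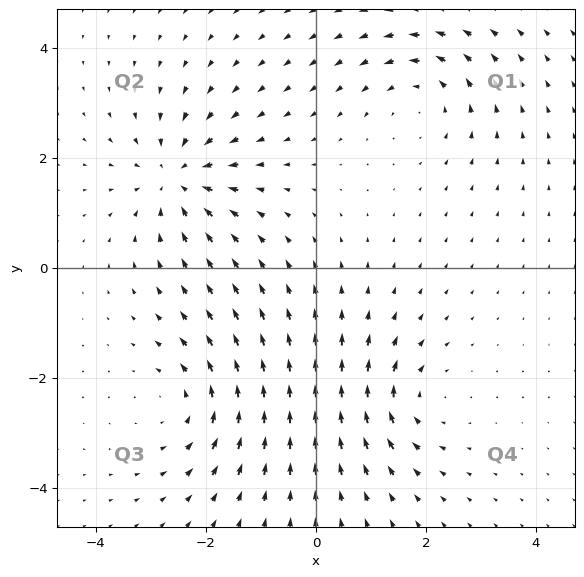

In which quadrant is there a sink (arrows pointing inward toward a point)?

The sink sits at approximately (-2.5, 1.6), which lies in quadrant Q2. The divergence there is about -5, negative as expected for a sink.

Q2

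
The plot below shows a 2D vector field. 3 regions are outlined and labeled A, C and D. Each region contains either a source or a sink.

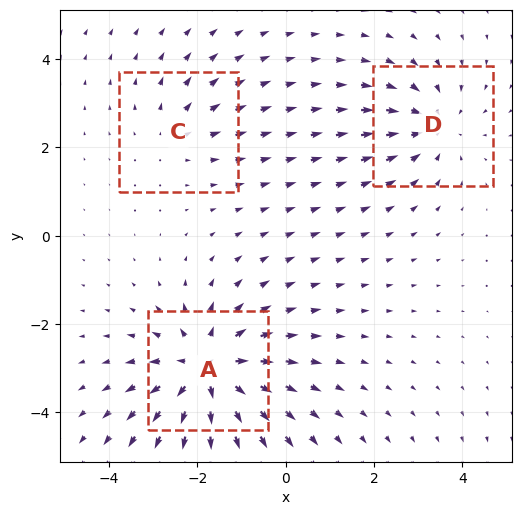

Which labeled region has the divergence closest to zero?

C

Divergence at each region's feature centre — A: about +5, C: about +2, D: about -3. Region C is closest to zero.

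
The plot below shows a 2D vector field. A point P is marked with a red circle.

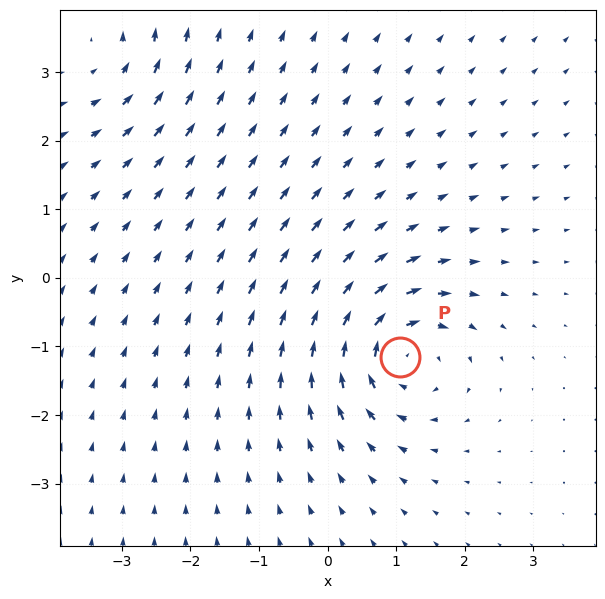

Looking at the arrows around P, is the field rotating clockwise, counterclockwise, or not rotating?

clockwise

Near P at (1.1, -1.2) the arrows circulate clockwise. The curl (z-component) there is about -6; negative curl means clockwise rotation.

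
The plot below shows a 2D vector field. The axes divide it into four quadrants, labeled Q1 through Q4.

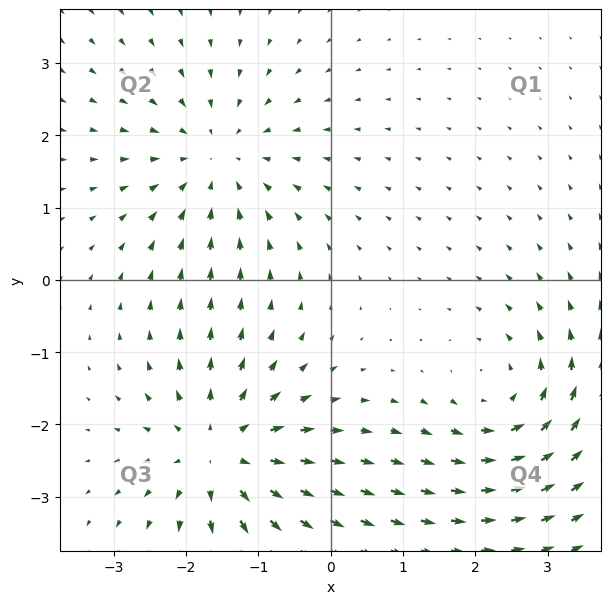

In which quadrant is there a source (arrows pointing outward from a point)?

Q3

The source sits at approximately (-1.5, -2.4), which lies in quadrant Q3. The divergence there is about +5, positive as expected for a source.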